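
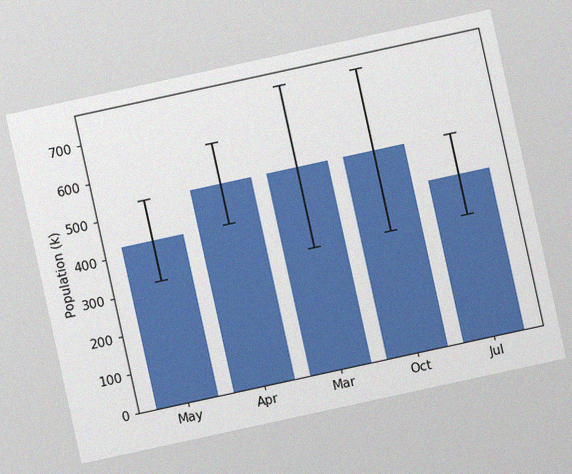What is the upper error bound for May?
530k

The chart is tilted about 12° counter-clockwise, with some photo noise. The May bar's upper whisker reaches 530k.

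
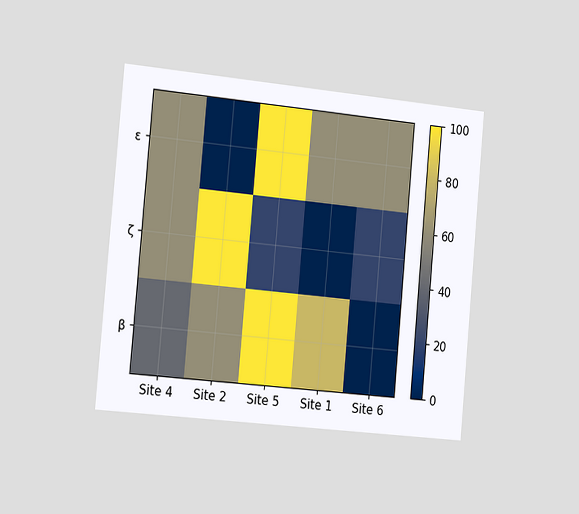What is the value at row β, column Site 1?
80

The chart is tilted about 5° clockwise and viewed slightly from the left. Matching cell (β, Site 1) against the colorbar gives 80.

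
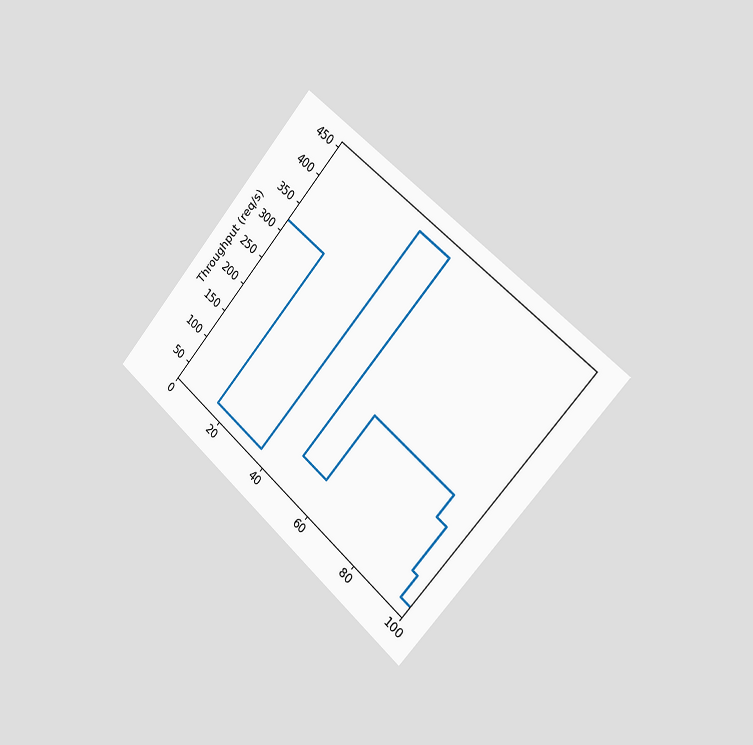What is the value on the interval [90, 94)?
160req/s

The chart is tilted about 41° clockwise and viewed slightly from the right. On [90, 94) the step sits at 160req/s.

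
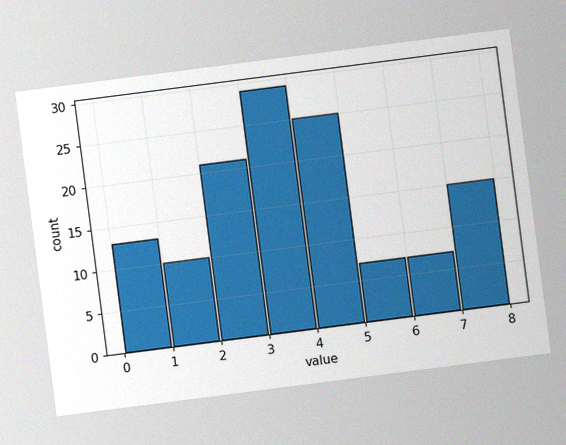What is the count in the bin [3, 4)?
The chart is tilted about 7° counter-clockwise, with some photo noise. The [3, 4) bin has height 29.

29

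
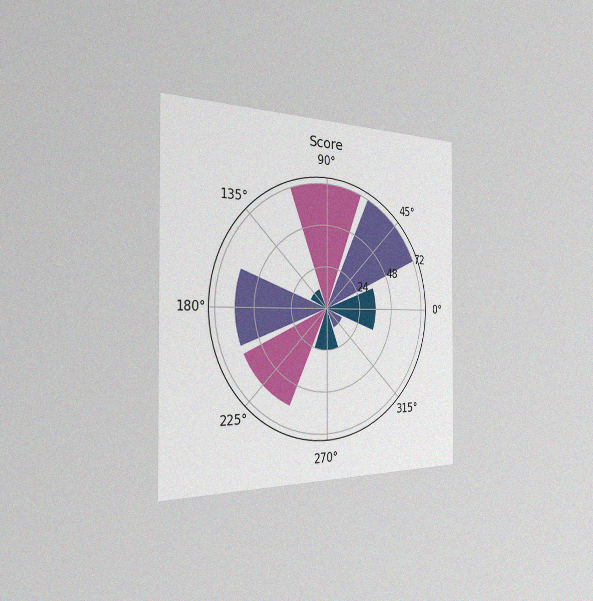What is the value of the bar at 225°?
The chart is viewed slightly from the left, with some photo noise. The bar at 225° reaches 60 on the radial axis.

60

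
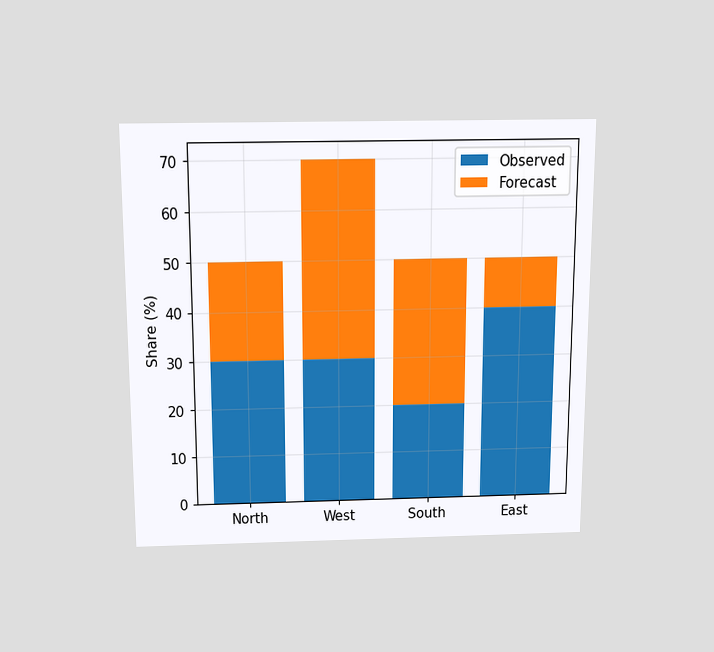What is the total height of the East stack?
50%

The chart is viewed slightly from above. The East stack's top reaches 50% on the y-axis.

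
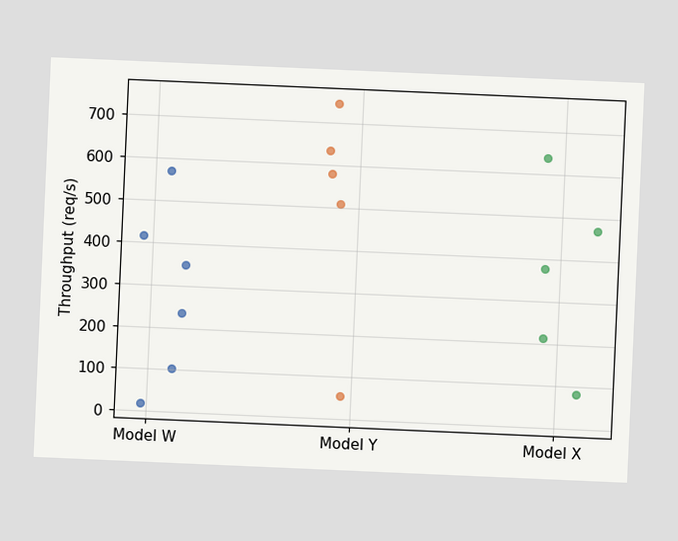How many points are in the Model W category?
The chart is tilted about 3° clockwise. Counting the markers in the Model W column gives 6.

6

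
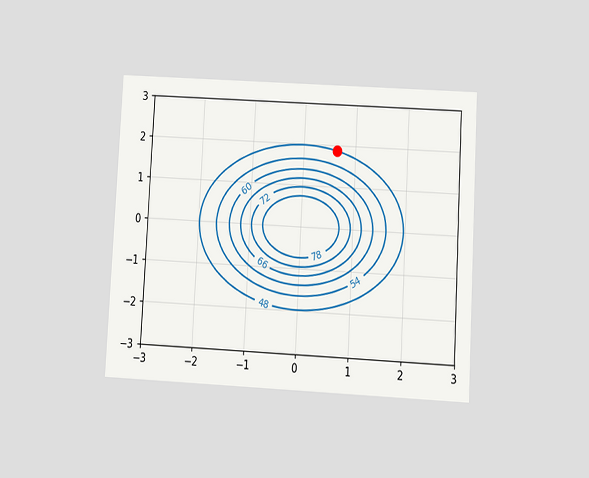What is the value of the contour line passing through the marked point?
48

The chart is tilted about 3° clockwise and viewed at a slight angle. The marked point sits on the contour labelled 48.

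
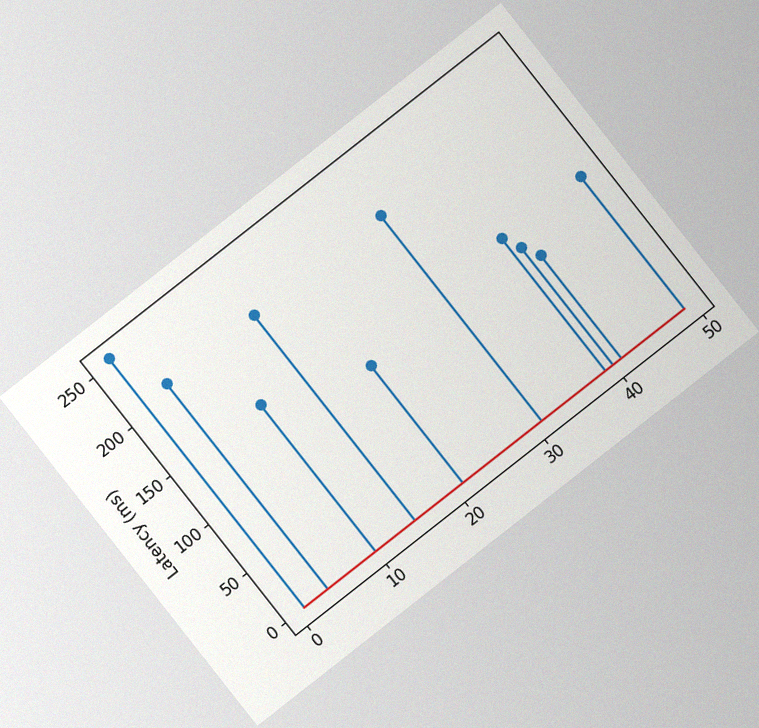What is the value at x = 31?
The chart is tilted about 38° counter-clockwise, with some photo noise. The stem at x=31 reaches 210ms.

210ms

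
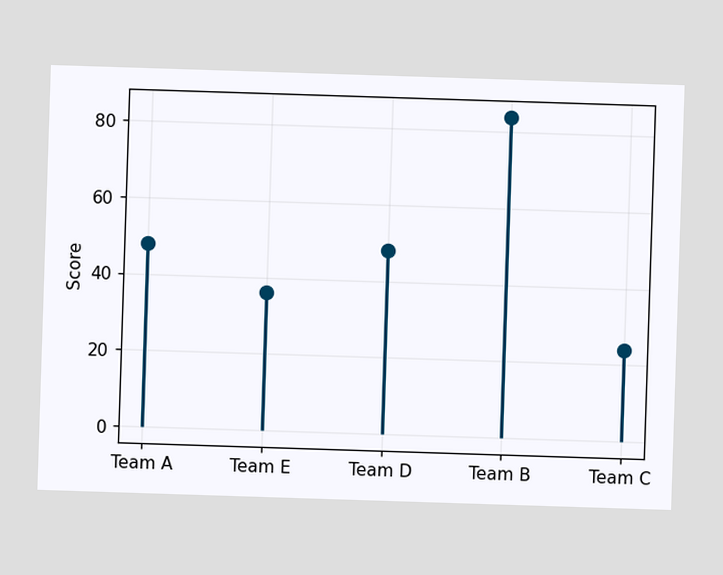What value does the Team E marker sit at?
36

The Team E marker sits at 36.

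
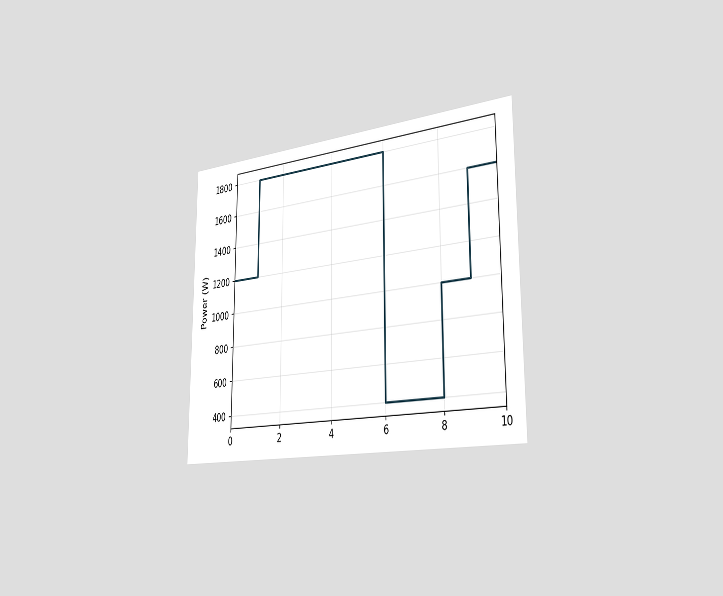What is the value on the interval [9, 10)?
The chart is viewed slightly from the right. On [9, 10) the step sits at 1600W.

1600W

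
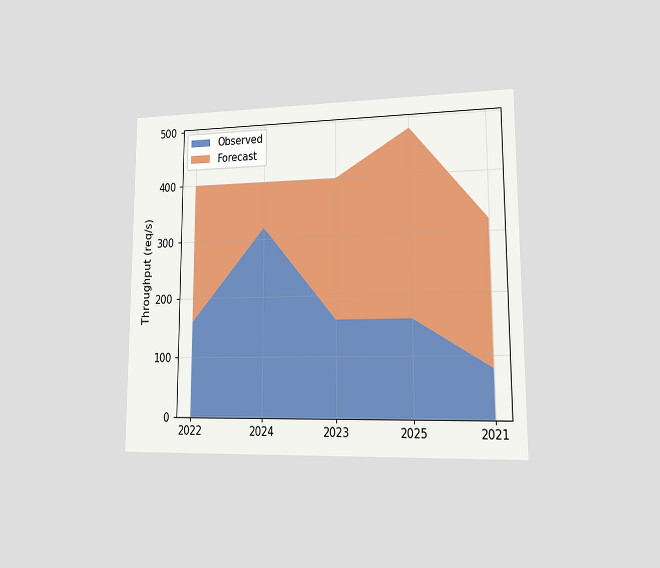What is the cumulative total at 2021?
320req/s

The chart is viewed at a slight angle. The stacked total at 2021 reaches 320req/s.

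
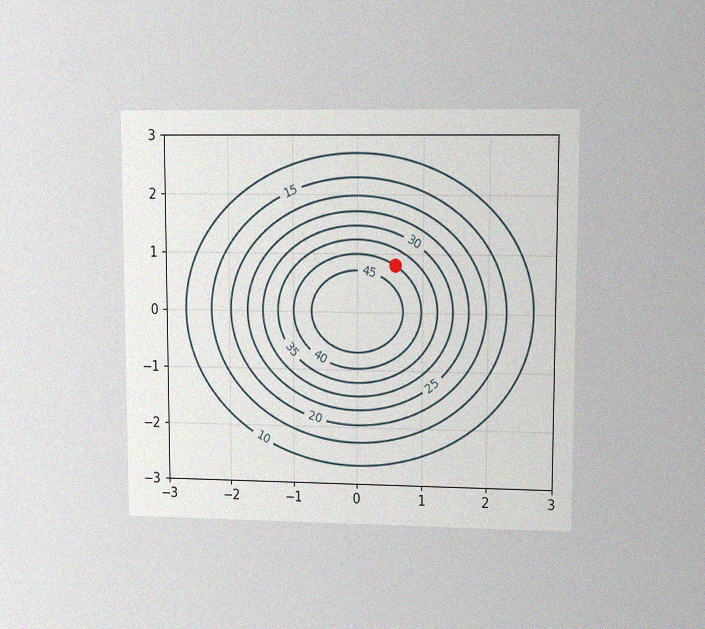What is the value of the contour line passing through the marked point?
40

The chart is viewed at a slight angle, with some photo noise. The marked point sits on the contour labelled 40.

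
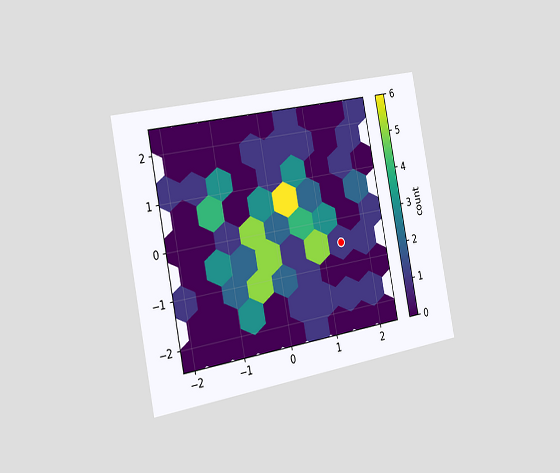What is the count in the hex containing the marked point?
1

The chart is tilted about 11° counter-clockwise and viewed slightly from the left. The marked hex reads 1 on the colorbar.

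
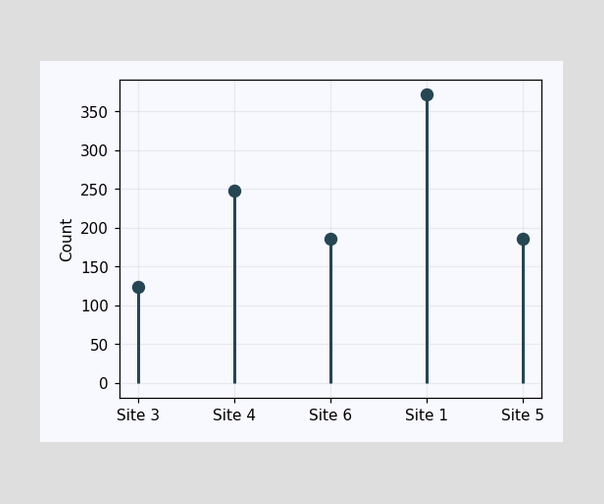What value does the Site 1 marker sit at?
372

The Site 1 marker sits at 372.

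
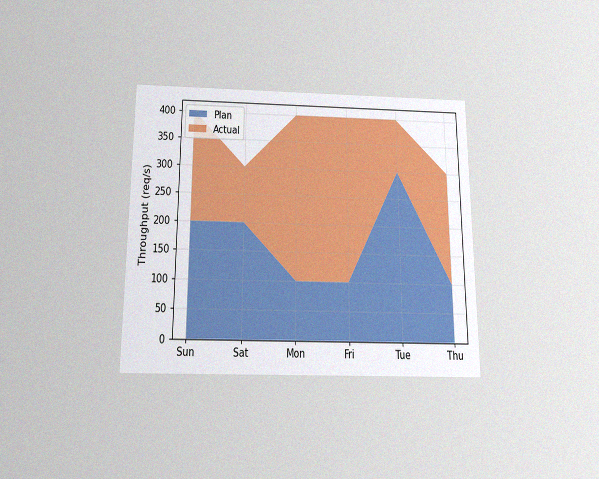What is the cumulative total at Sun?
The chart is viewed slightly from below, with some photo noise. The stacked total at Sun reaches 400req/s.

400req/s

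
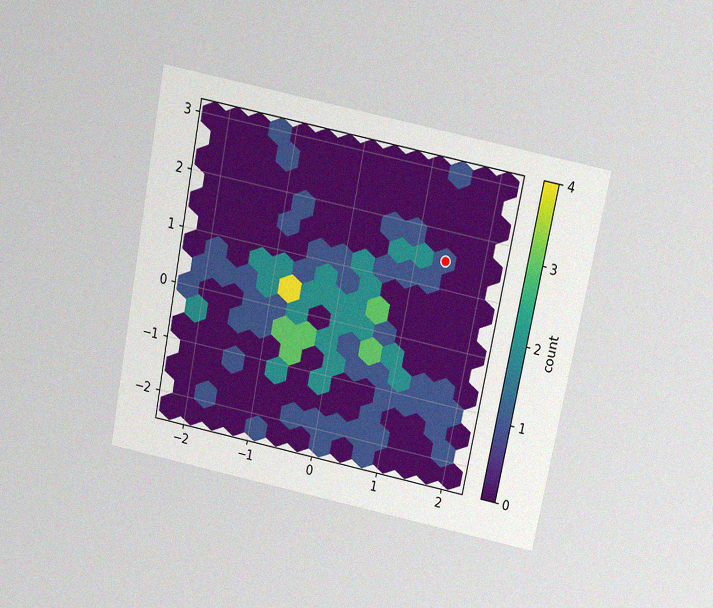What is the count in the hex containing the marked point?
The chart is tilted about 11° clockwise and viewed slightly from above, with some photo noise. The marked hex reads 1 on the colorbar.

1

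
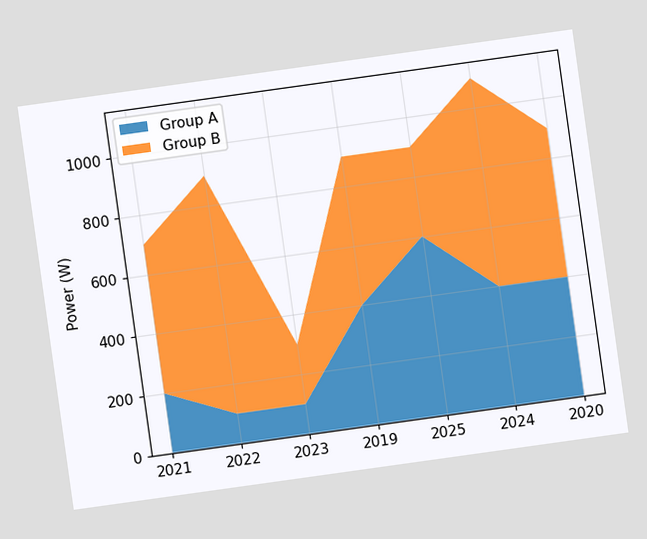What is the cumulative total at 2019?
The chart is tilted about 8° counter-clockwise. The stacked total at 2019 reaches 900W.

900W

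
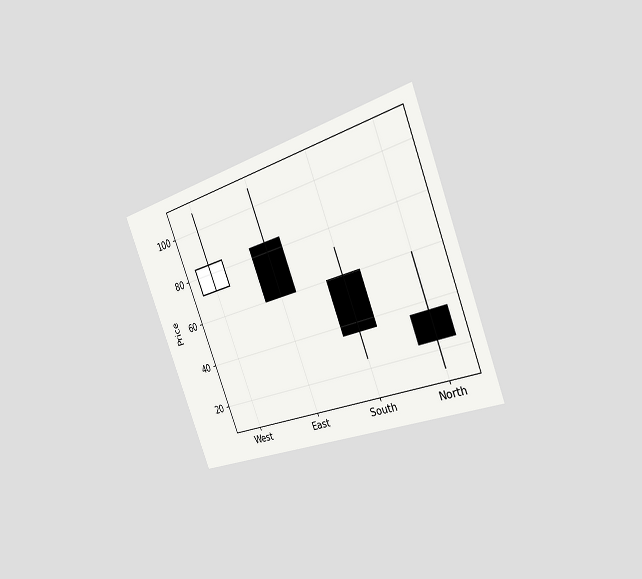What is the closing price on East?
60

The chart is tilted about 21° counter-clockwise and viewed slightly from the right. The East candle closes at 60.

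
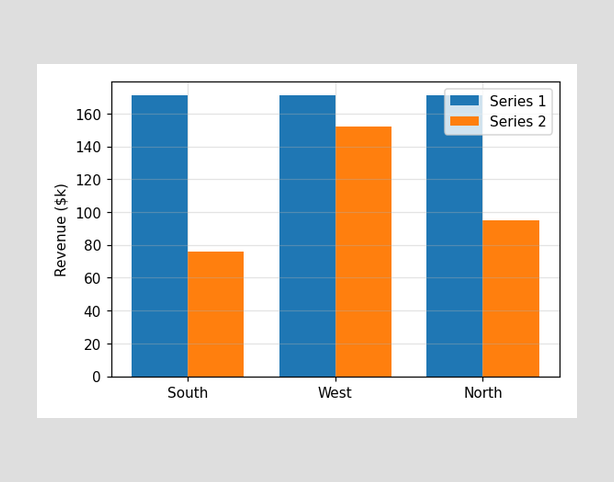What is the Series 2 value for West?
The Series 2 bar at West reaches $152k on the y-axis.

$152k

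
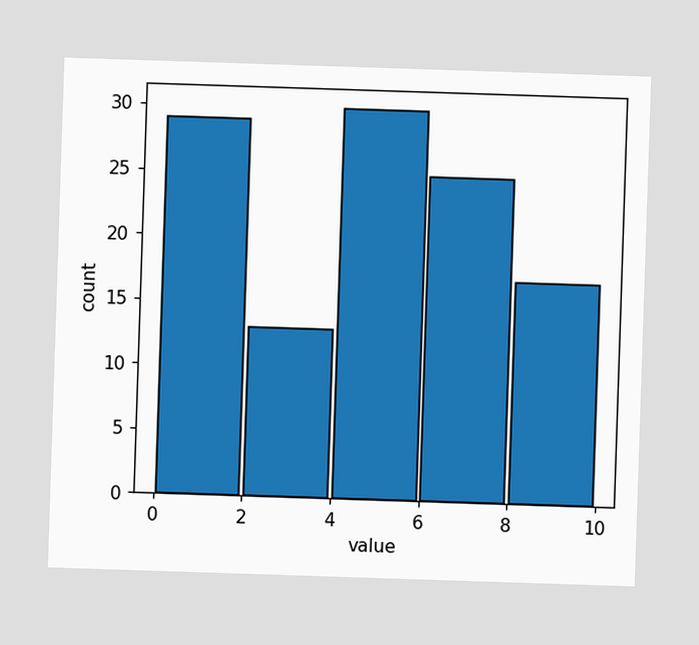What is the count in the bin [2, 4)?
13

The [2, 4) bin has height 13.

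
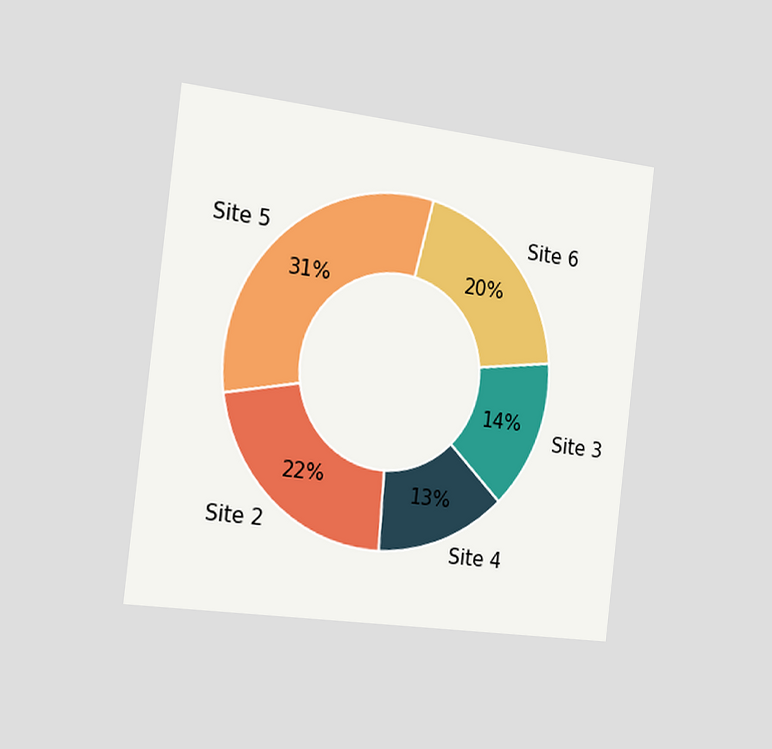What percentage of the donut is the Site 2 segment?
22%

The chart is tilted about 7° clockwise and viewed slightly from the left. The Site 2 segment takes up 22% of the ring.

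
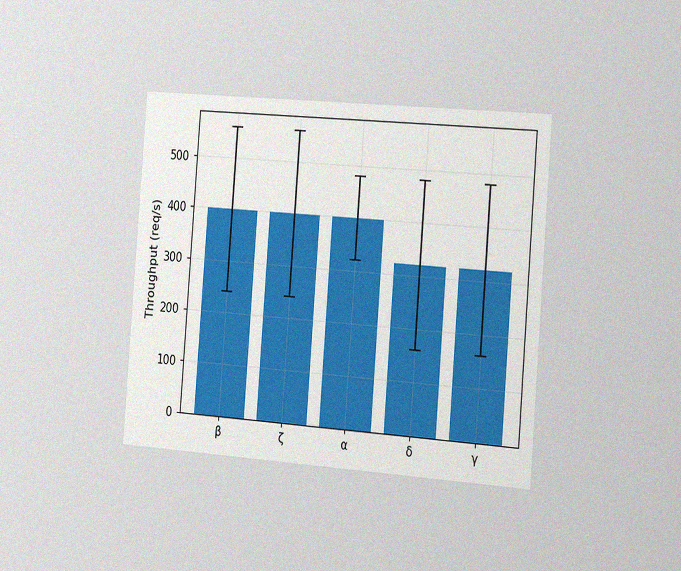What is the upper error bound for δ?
The chart is tilted about 4° clockwise and viewed slightly from the right, with some photo noise. The δ bar's upper whisker reaches 480req/s.

480req/s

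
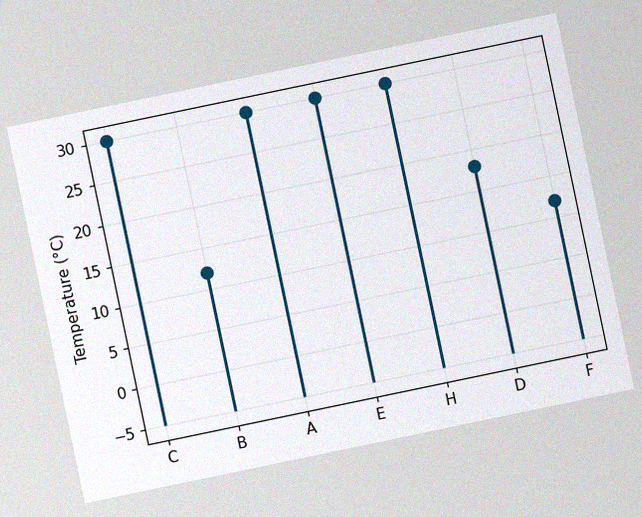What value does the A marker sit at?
30°C

The chart is tilted about 12° counter-clockwise, with some photo noise. The A marker sits at 30°C.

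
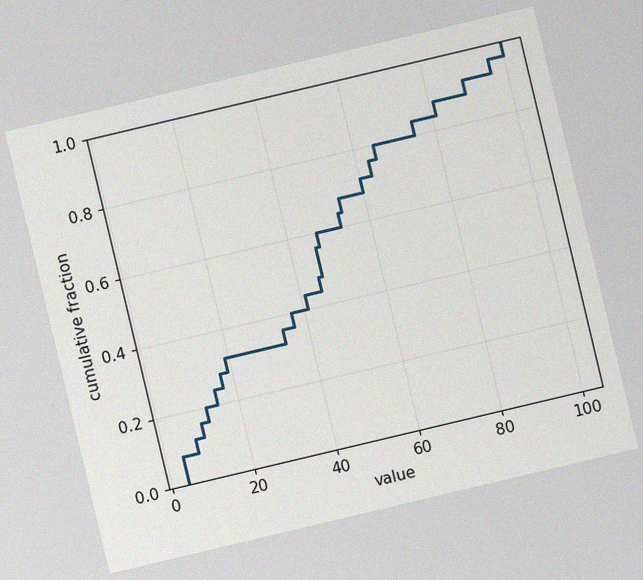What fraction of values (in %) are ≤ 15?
The chart is tilted about 13° counter-clockwise, with some photo noise. At x=15 the ECDF step is at 24%.

24%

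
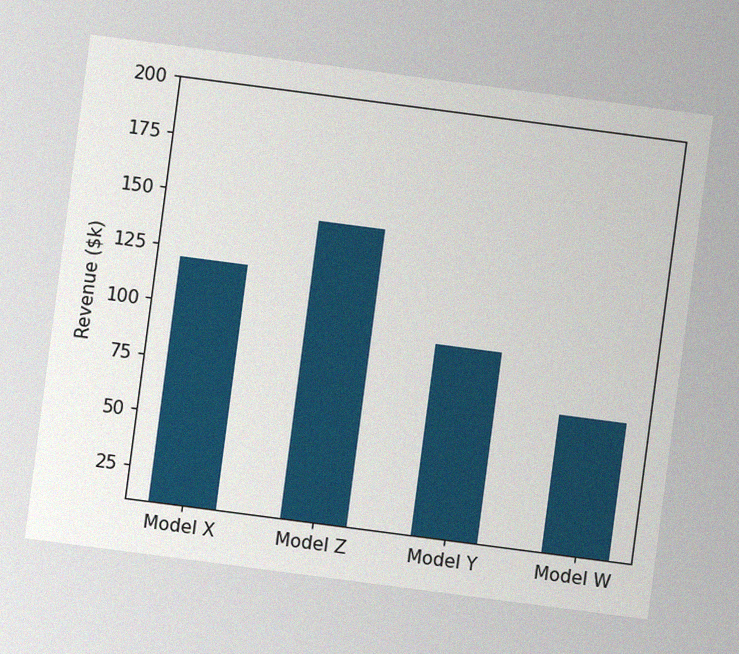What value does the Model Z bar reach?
$144k

The chart is tilted about 7° clockwise, with some photo noise. Reading along the chart's y-axis, the Model Z bar reaches $144k.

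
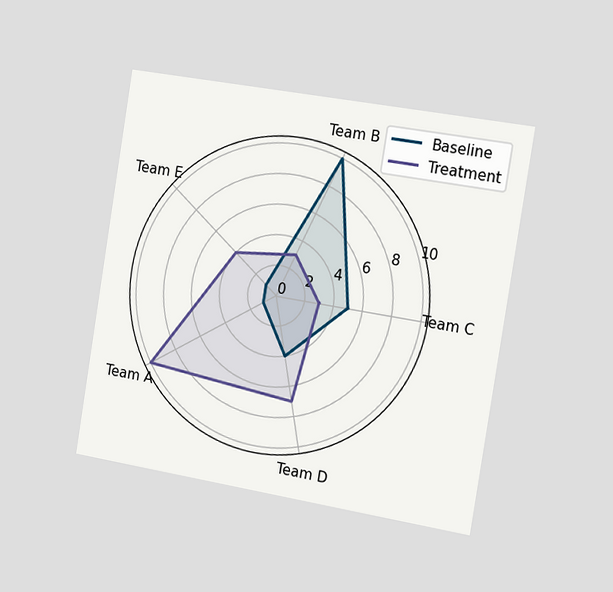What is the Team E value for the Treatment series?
The chart is tilted about 9° clockwise and viewed slightly from the right. On the Team E axis, Treatment reaches 4.

4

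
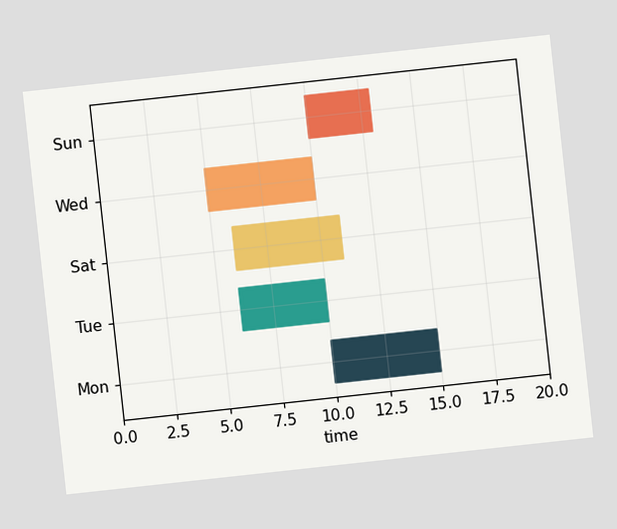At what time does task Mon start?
The chart is tilted about 6° counter-clockwise. The Mon bar begins at t=10.

10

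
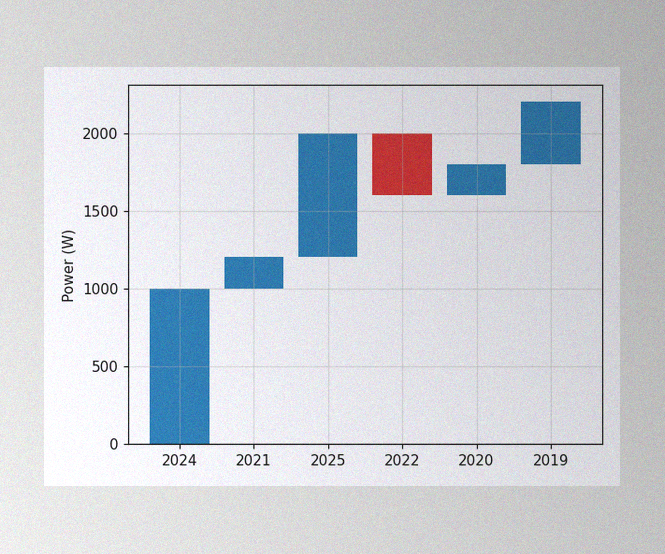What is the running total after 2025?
2000W

The image has some photo noise and uneven lighting. After 2025 the running total reaches 2000W.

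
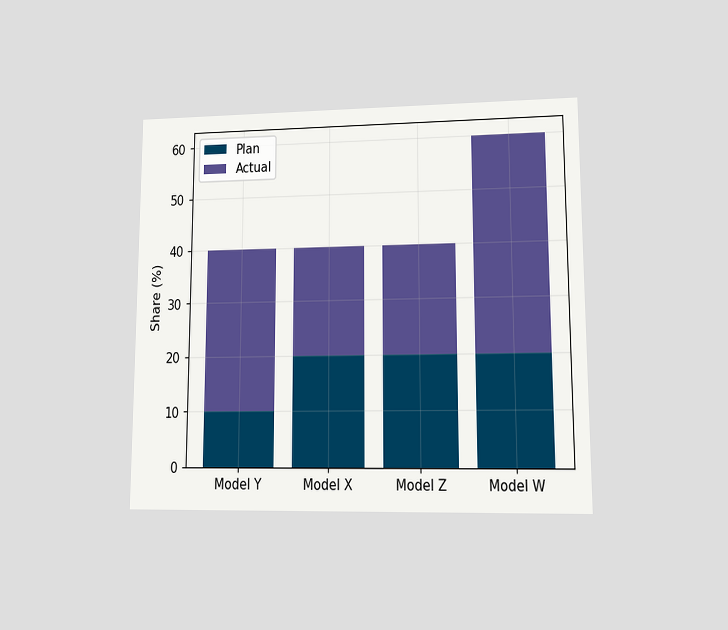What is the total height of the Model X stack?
The chart is viewed at a slight angle. The Model X stack's top reaches 40% on the y-axis.

40%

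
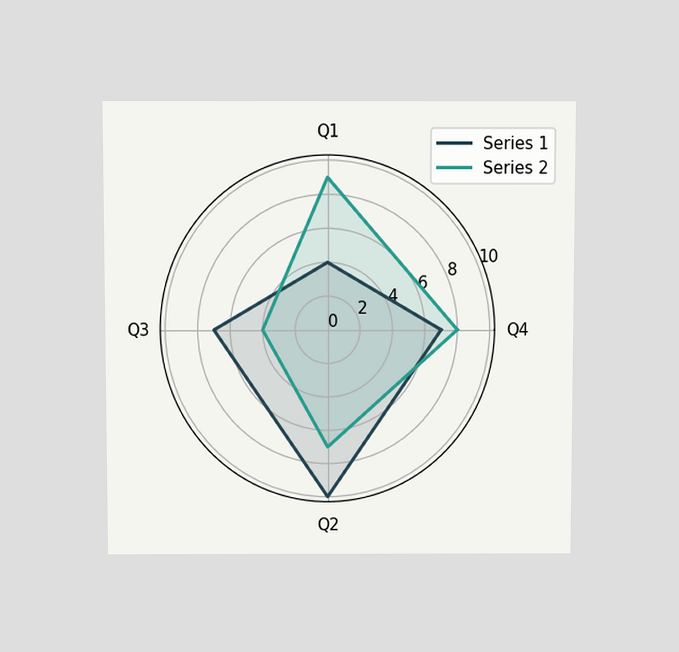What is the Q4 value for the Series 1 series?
7

The chart is viewed slightly from above. On the Q4 axis, Series 1 reaches 7.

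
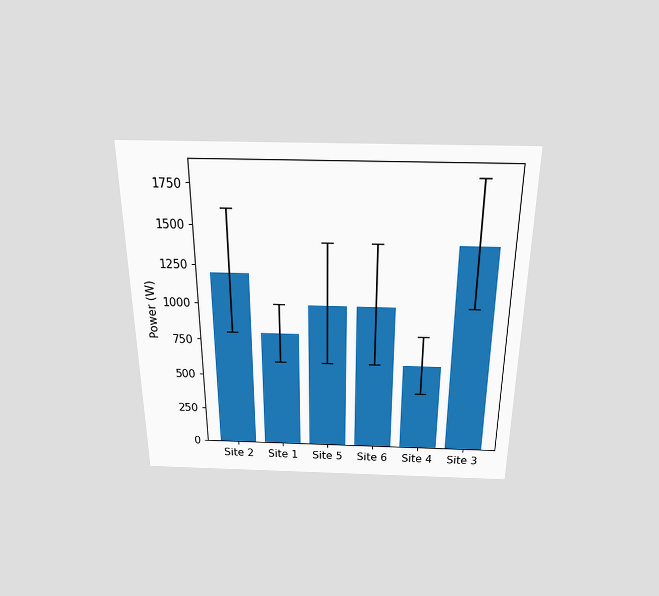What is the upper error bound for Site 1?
1000W

The chart is viewed slightly from above. The Site 1 bar's upper whisker reaches 1000W.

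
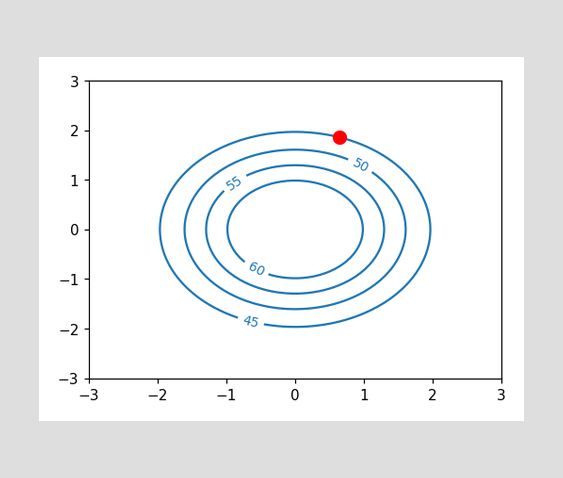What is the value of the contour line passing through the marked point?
The marked point sits on the contour labelled 45.

45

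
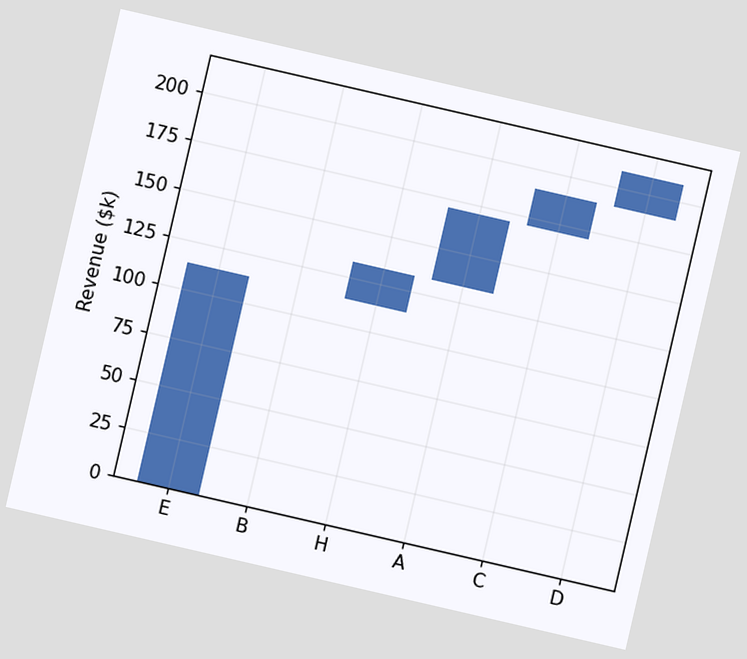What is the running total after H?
$133k

The chart is tilted about 13° clockwise. After H the running total reaches $133k.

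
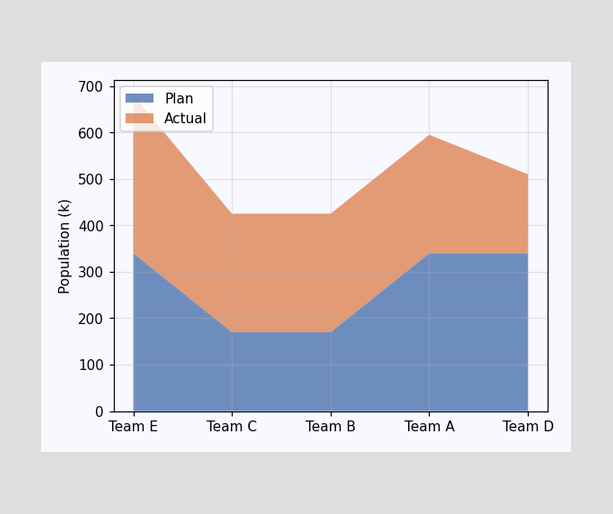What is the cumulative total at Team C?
425k

The stacked total at Team C reaches 425k.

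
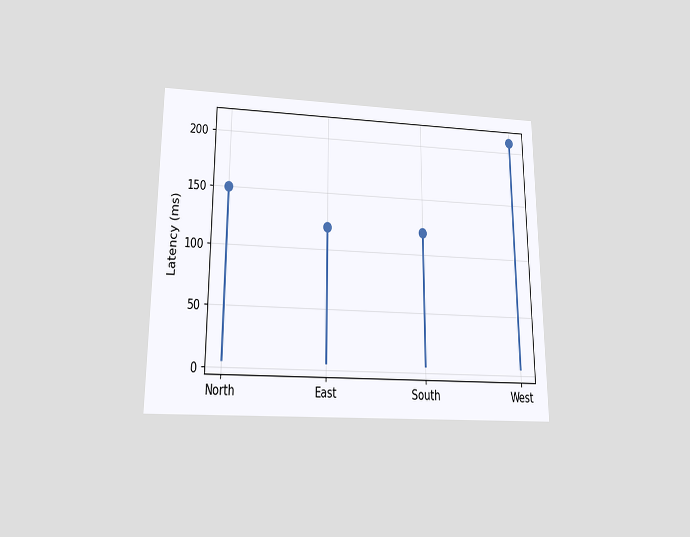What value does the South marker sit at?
120ms

The chart is viewed slightly from below. The South marker sits at 120ms.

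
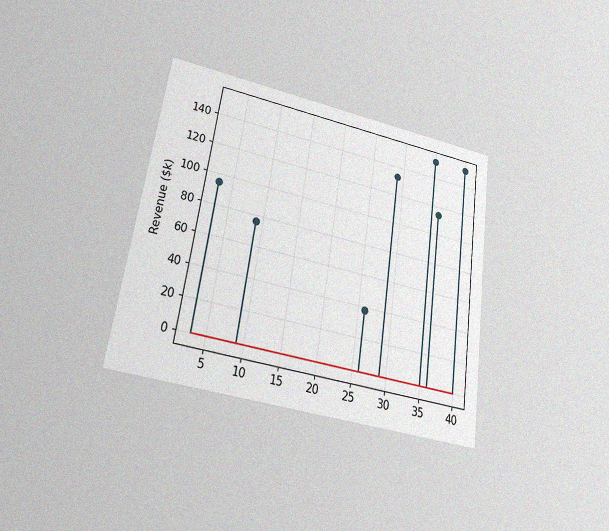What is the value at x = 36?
$114k

The chart is tilted about 8° clockwise and viewed at a slight angle, with some photo noise. The stem at x=36 reaches $114k.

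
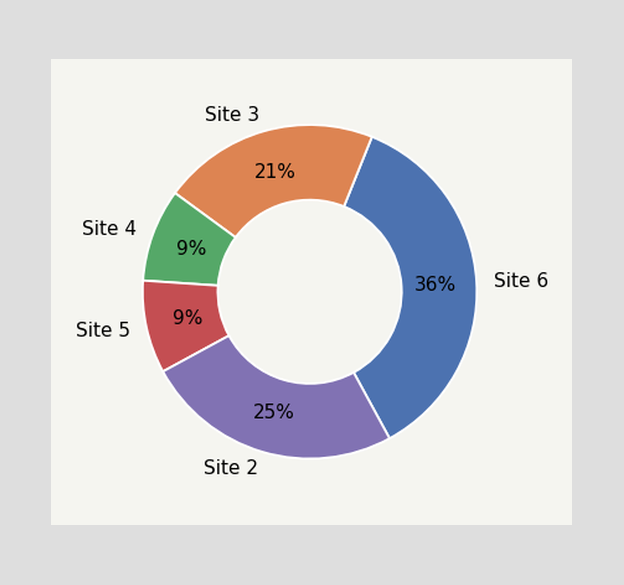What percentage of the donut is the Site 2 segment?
The Site 2 segment takes up 25% of the ring.

25%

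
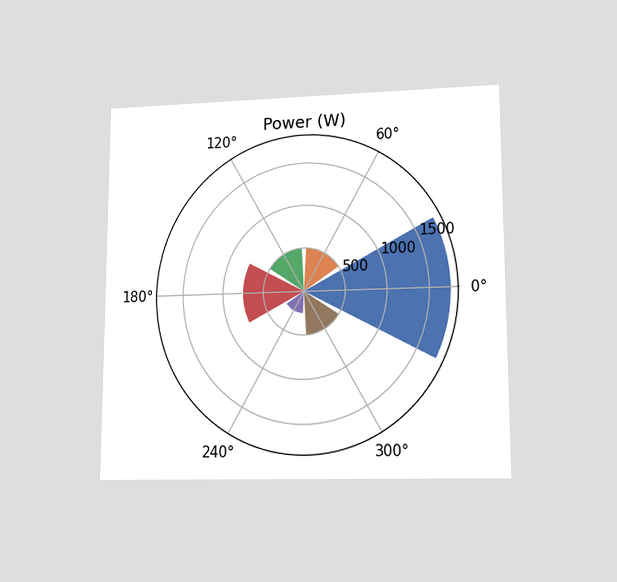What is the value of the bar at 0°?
1750W

The chart is viewed at a slight angle. The bar at 0° reaches 1750W on the radial axis.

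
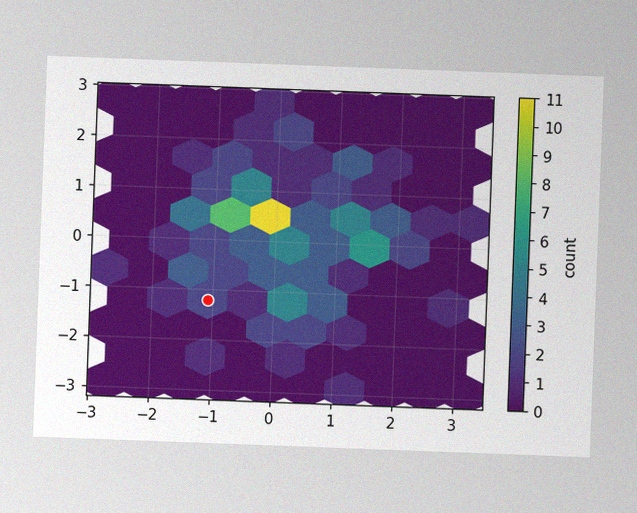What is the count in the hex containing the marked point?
The chart is tilted about 2° clockwise, with some photo noise. The marked hex reads 2 on the colorbar.

2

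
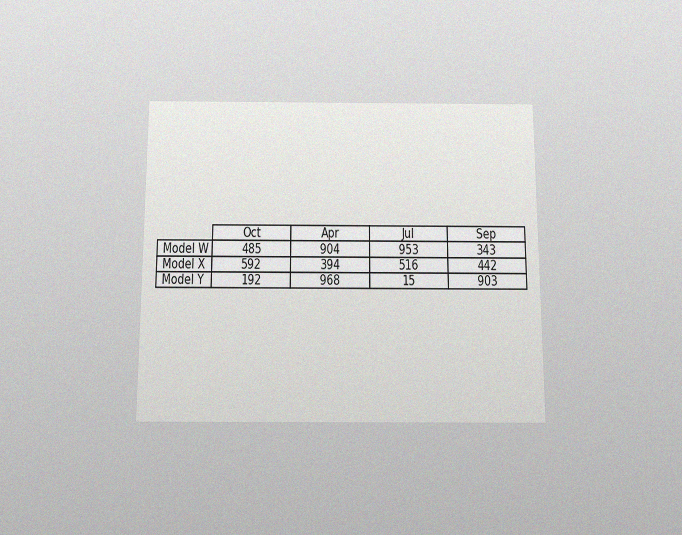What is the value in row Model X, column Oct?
592

The chart is viewed slightly from below, with some photo noise. The (Model X, Oct) cell reads 592.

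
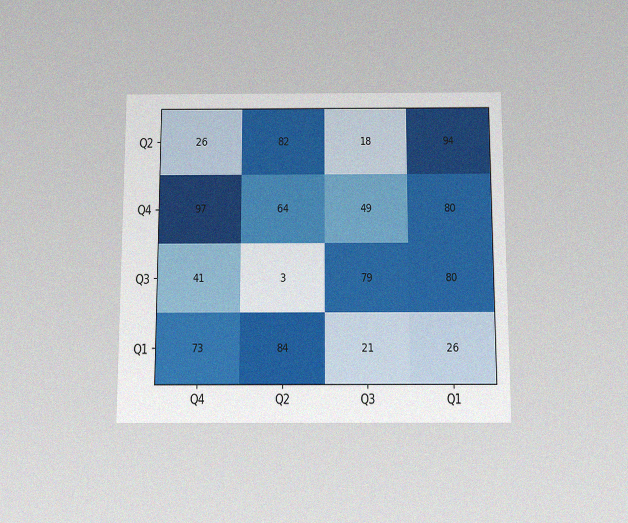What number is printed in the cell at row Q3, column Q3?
79

The chart is viewed slightly from below, with some photo noise. The (Q3, Q3) cell reads 79.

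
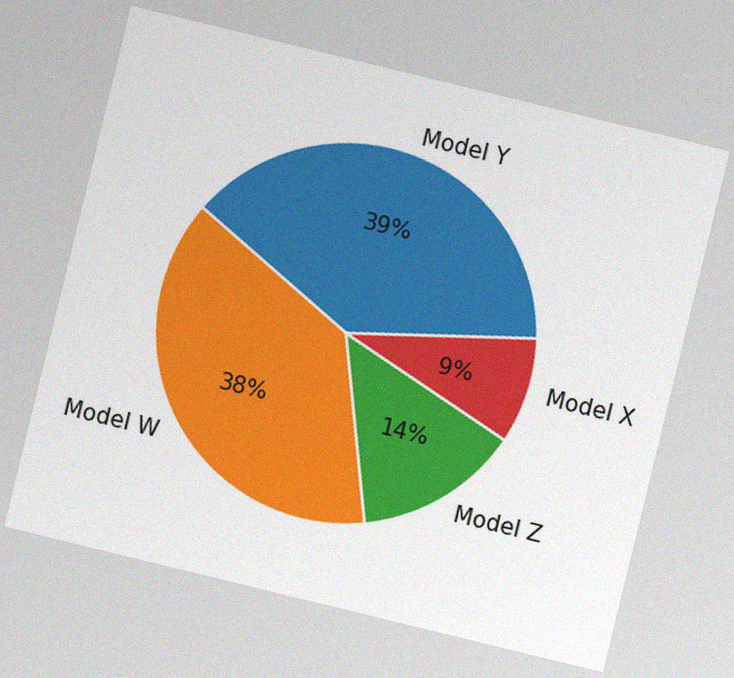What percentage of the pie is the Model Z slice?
The chart is tilted about 14° clockwise, with some photo noise. The Model Z slice takes up 14% of the pie.

14%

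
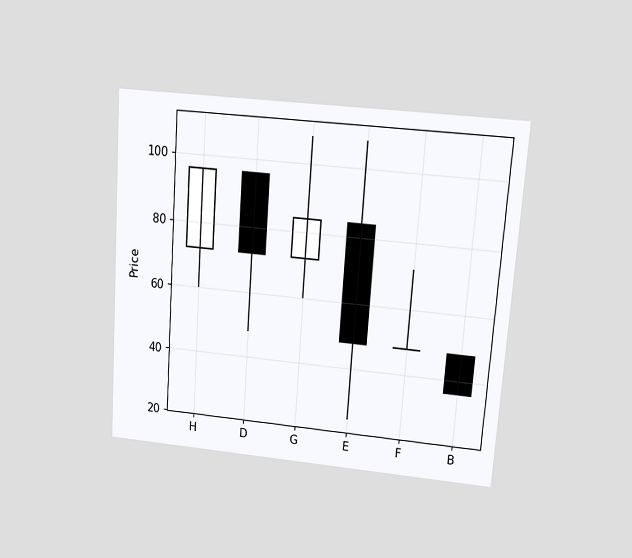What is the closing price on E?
The chart is tilted about 4° clockwise and viewed at a slight angle. The E candle closes at 48.

48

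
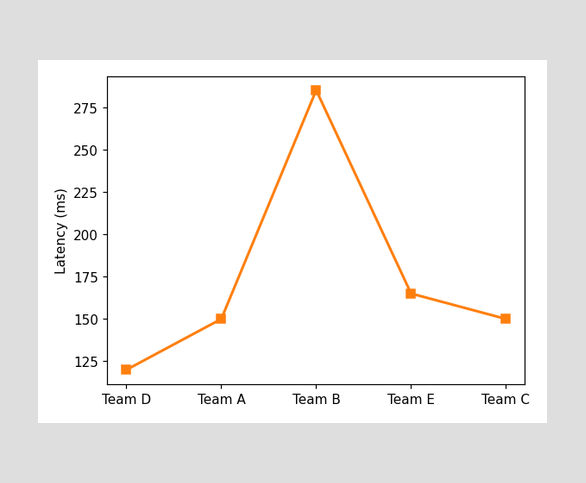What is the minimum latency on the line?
The lowest point is at Team D, and reading across to the y-axis gives 120ms.

120ms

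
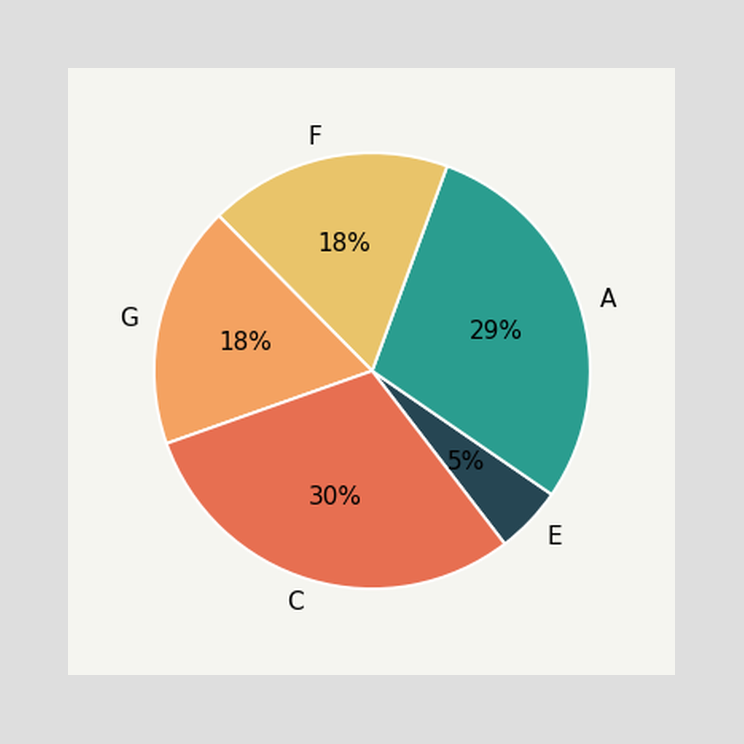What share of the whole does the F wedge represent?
The F slice takes up 18% of the pie.

18%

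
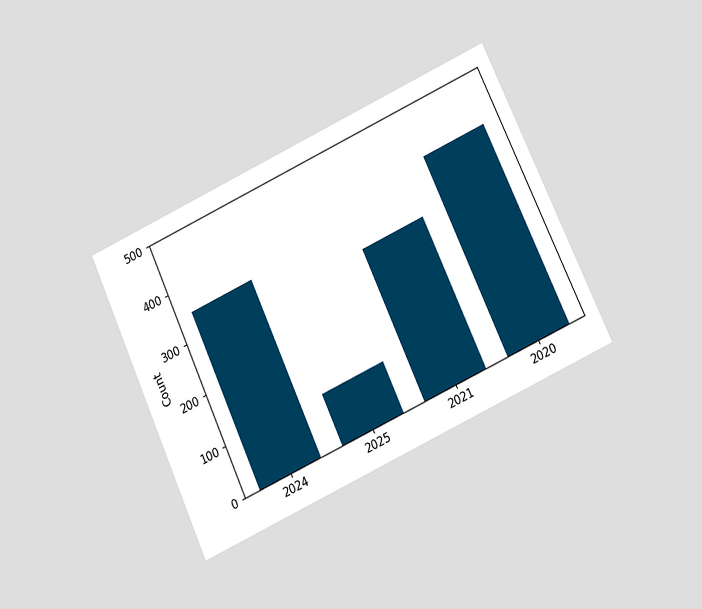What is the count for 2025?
100

The chart is tilted about 25° counter-clockwise and viewed at a slight angle. Reading along the chart's y-axis, the 2025 bar reaches 100.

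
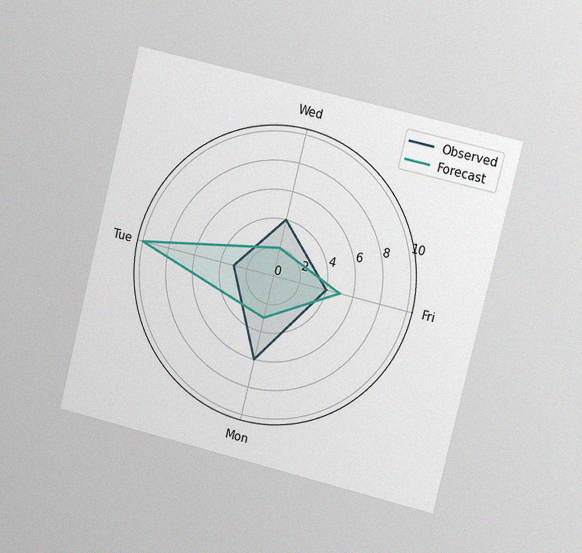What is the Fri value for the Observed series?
The chart is tilted about 14° clockwise and viewed slightly from the right, with some photo noise. On the Fri axis, Observed reaches 4.

4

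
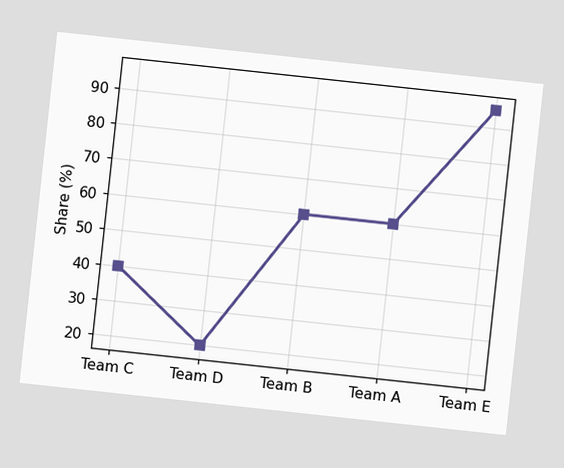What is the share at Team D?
The chart is tilted about 6° clockwise. At Team D, the line is at 20%.

20%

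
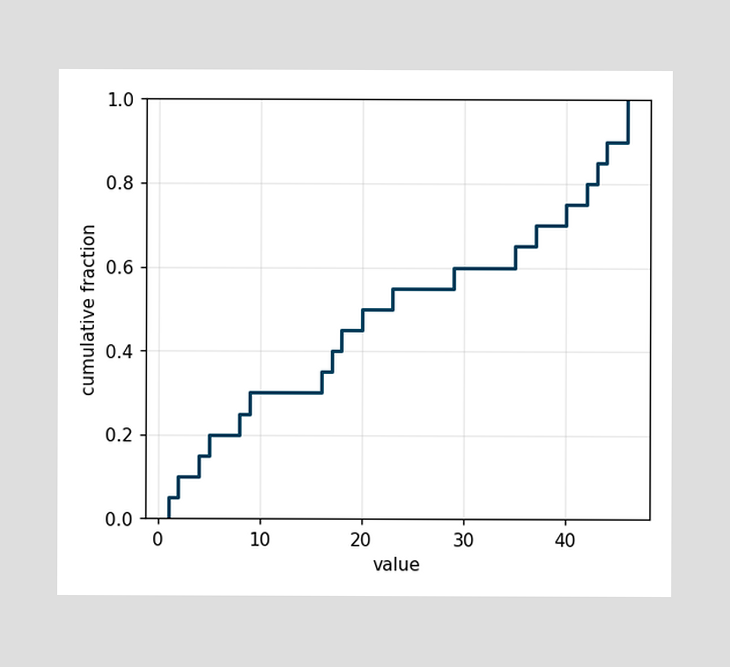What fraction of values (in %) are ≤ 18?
At x=18 the ECDF step is at 45%.

45%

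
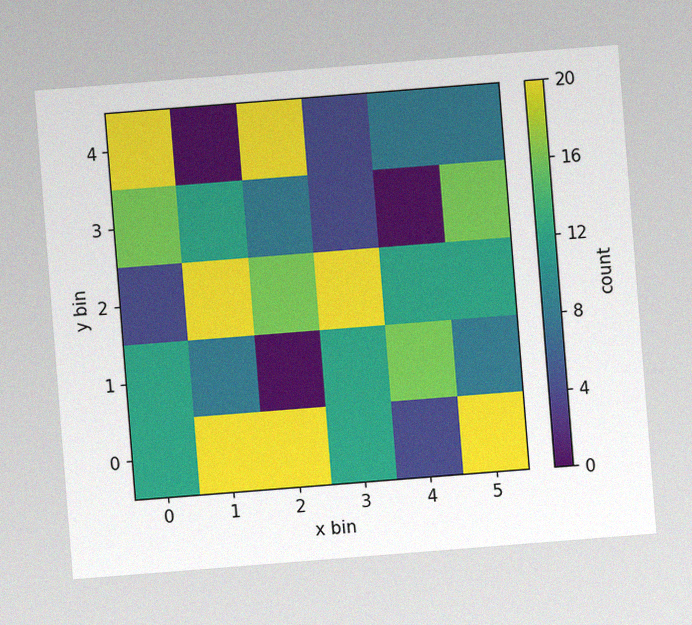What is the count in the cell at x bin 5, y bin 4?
The chart is tilted about 5° counter-clockwise, with some photo noise. Matching the cell (5, 4) against the colorbar gives 8.

8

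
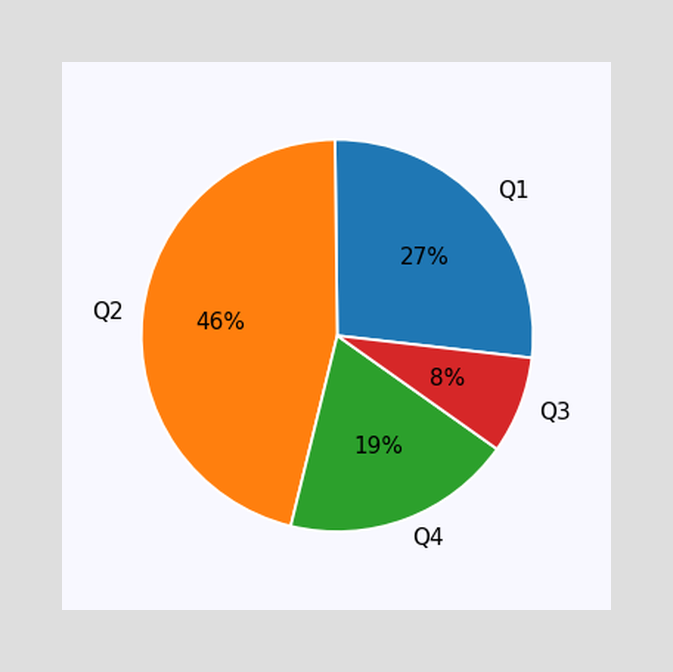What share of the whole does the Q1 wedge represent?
The Q1 slice takes up 27% of the pie.

27%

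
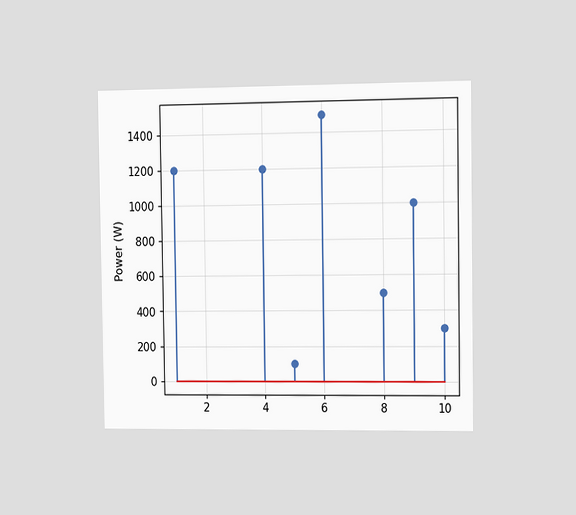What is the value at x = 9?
The chart is viewed slightly from the right. The stem at x=9 reaches 1000W.

1000W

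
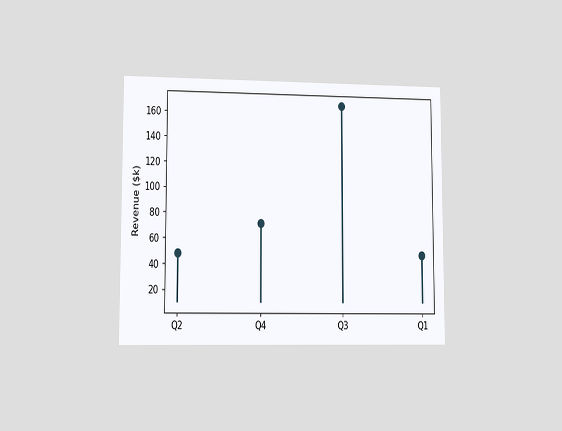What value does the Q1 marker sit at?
$48k

The chart is viewed at a slight angle. The Q1 marker sits at $48k.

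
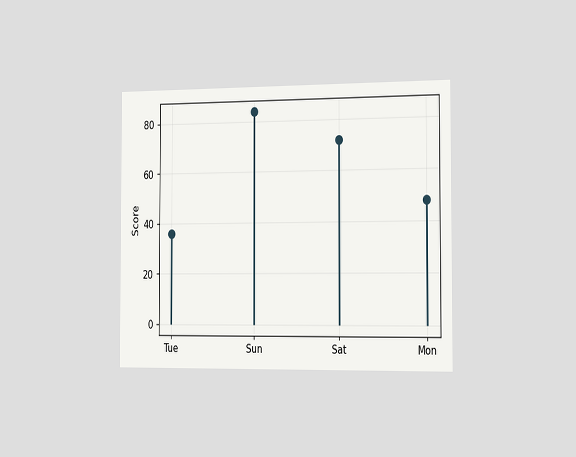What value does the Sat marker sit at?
72

The chart is viewed slightly from the right. The Sat marker sits at 72.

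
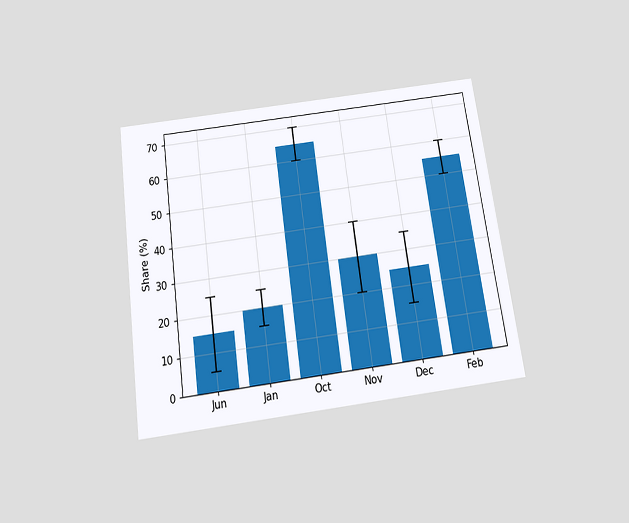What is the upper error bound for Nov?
40%

The chart is tilted about 8° counter-clockwise and viewed slightly from below. The Nov bar's upper whisker reaches 40%.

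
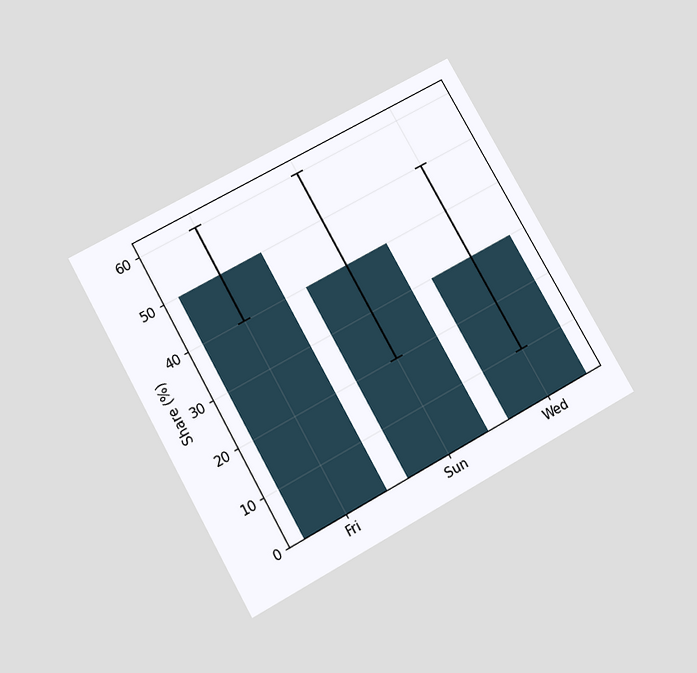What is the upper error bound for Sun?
60%

The chart is tilted about 29° counter-clockwise and viewed slightly from below. The Sun bar's upper whisker reaches 60%.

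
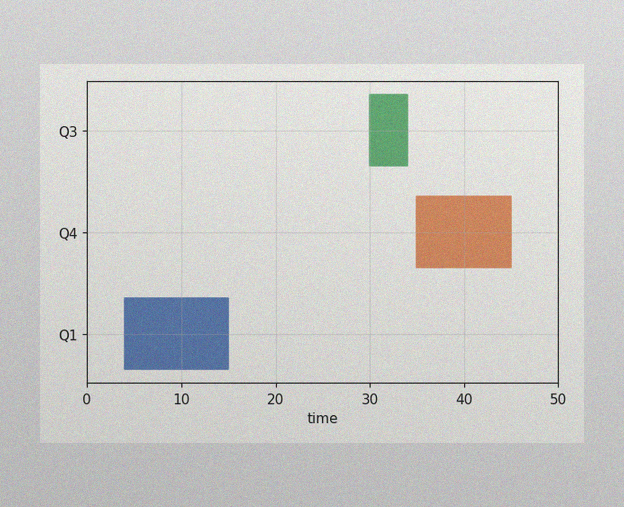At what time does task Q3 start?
30

The image has some photo noise and uneven lighting. The Q3 bar begins at t=30.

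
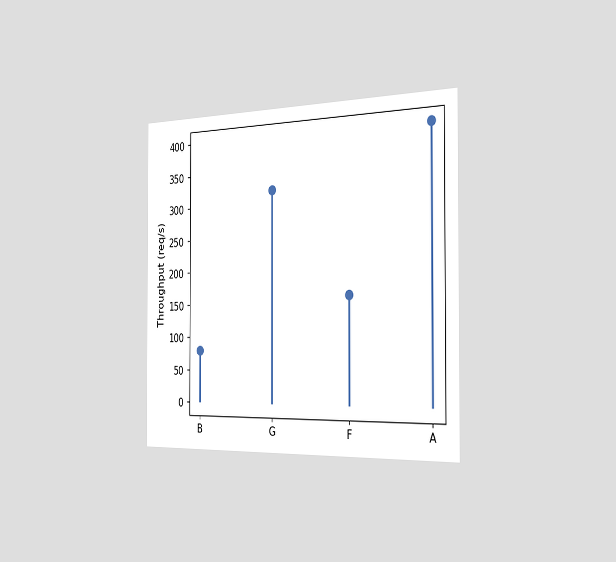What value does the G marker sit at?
320req/s

The chart is viewed slightly from the right. The G marker sits at 320req/s.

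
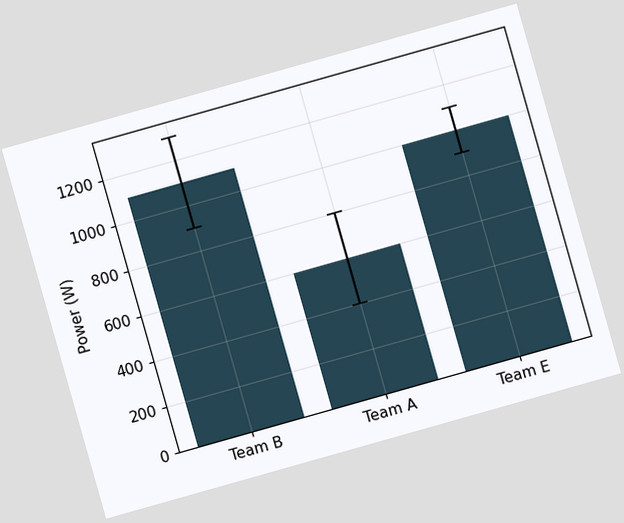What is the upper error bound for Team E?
The chart is tilted about 16° counter-clockwise. The Team E bar's upper whisker reaches 1100W.

1100W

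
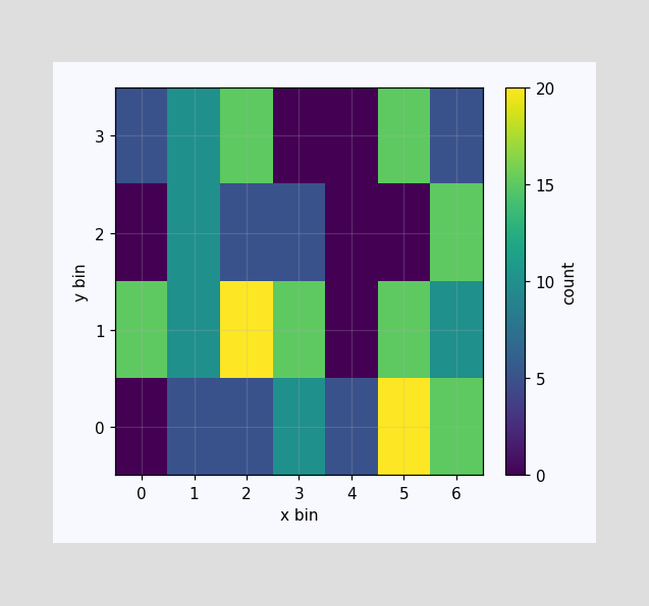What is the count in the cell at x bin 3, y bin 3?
0

Matching the cell (3, 3) against the colorbar gives 0.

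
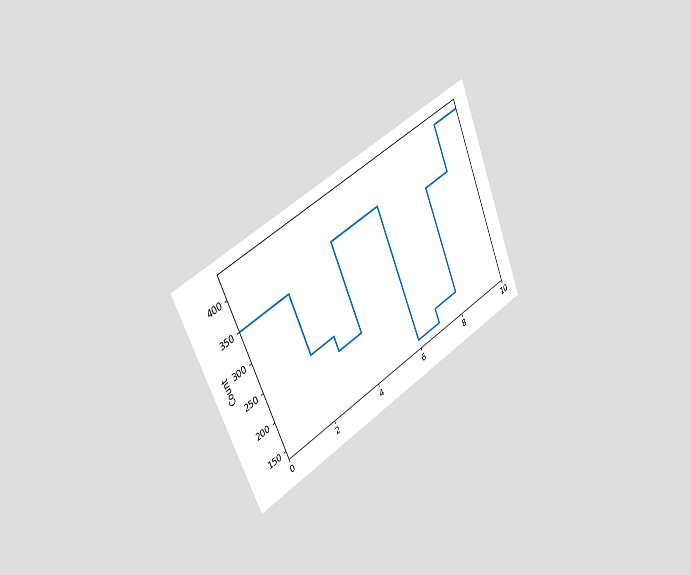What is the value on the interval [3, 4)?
225

The chart is tilted about 24° counter-clockwise and viewed slightly from the left. On [3, 4) the step sits at 225.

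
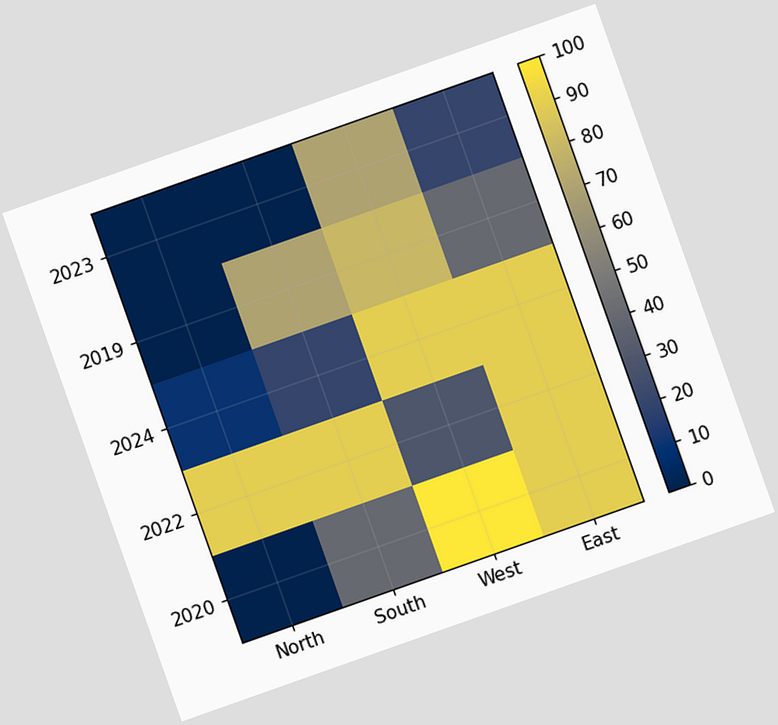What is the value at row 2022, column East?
The chart is tilted about 19° counter-clockwise. Matching cell (2022, East) against the colorbar gives 90.

90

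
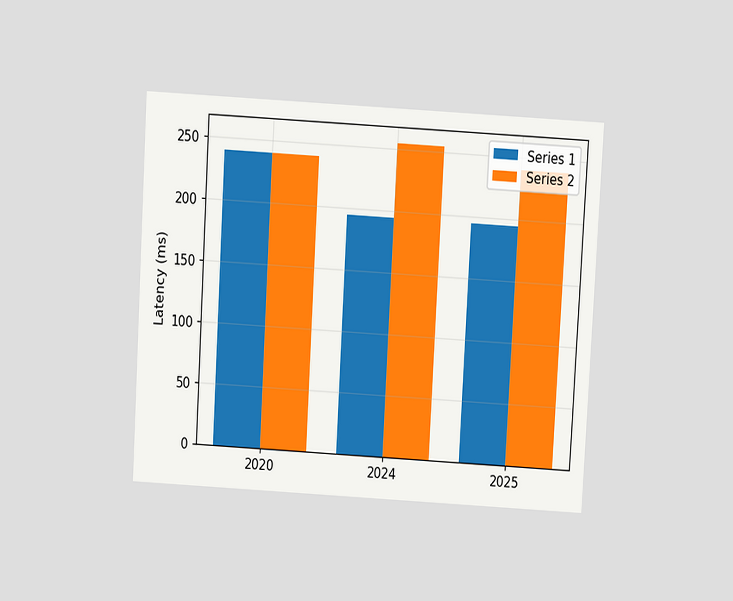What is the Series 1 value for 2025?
195ms

The chart is tilted about 3° clockwise and viewed slightly from above. The Series 1 bar at 2025 reaches 195ms on the y-axis.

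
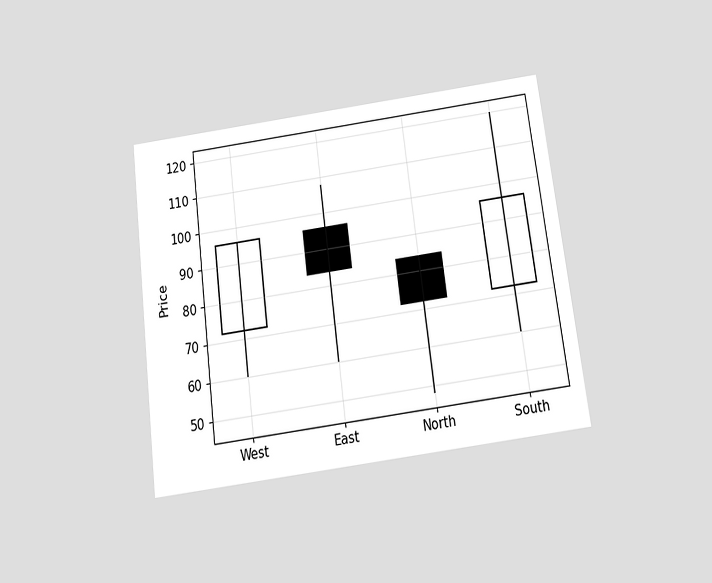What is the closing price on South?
96

The chart is tilted about 7° counter-clockwise and viewed slightly from below. The South candle closes at 96.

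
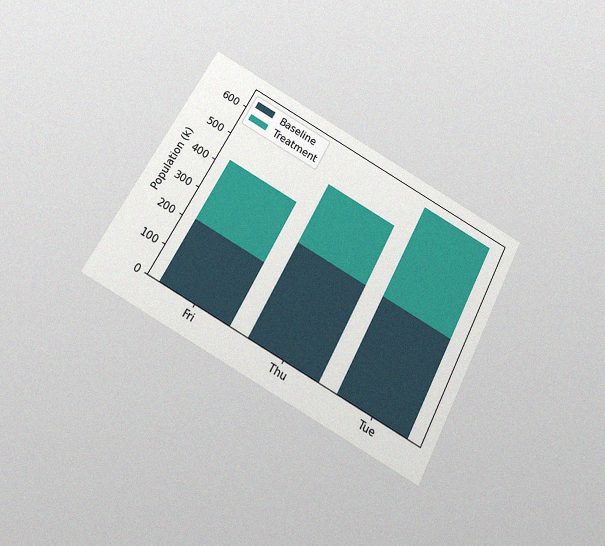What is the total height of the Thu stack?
The chart is tilted about 28° clockwise and viewed slightly from below, with some photo noise. The Thu stack's top reaches 530k on the y-axis.

530k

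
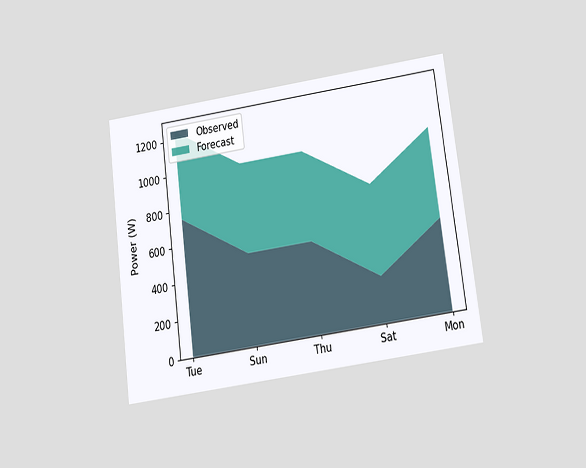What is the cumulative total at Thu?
The chart is tilted about 7° counter-clockwise and viewed slightly from below. The stacked total at Thu reaches 1000W.

1000W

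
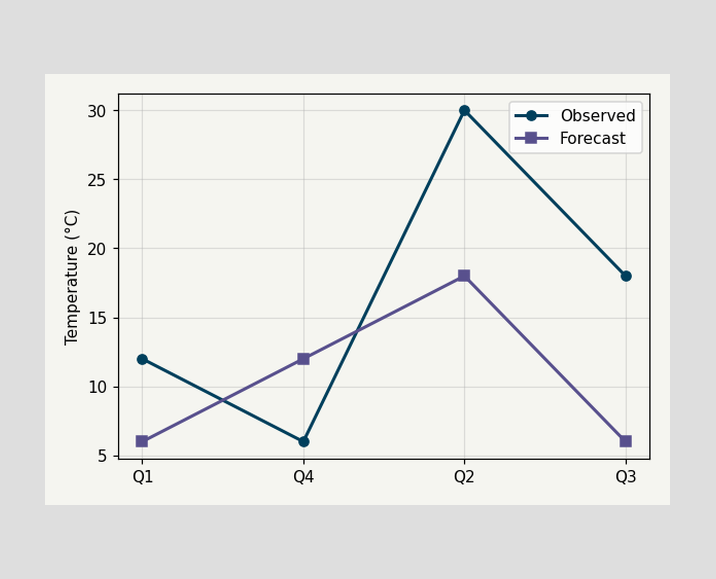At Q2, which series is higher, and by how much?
Observed, by 12°C

At Q2, Observed sits above the other line by 12°C.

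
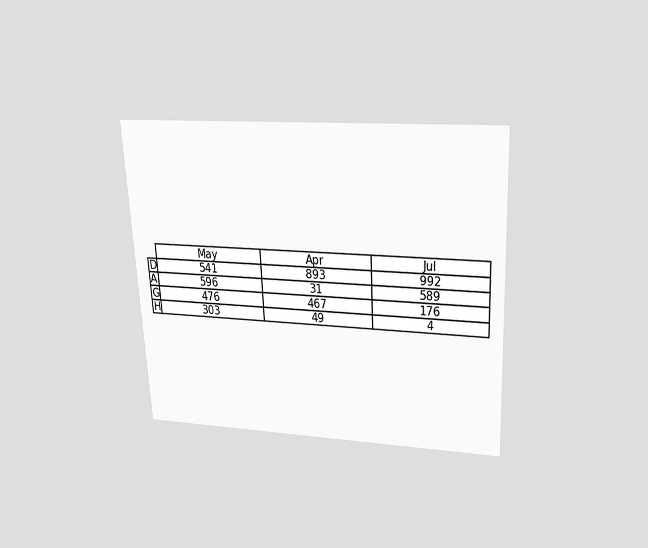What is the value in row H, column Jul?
The chart is tilted about 3° counter-clockwise and viewed slightly from above. The (H, Jul) cell reads 4.

4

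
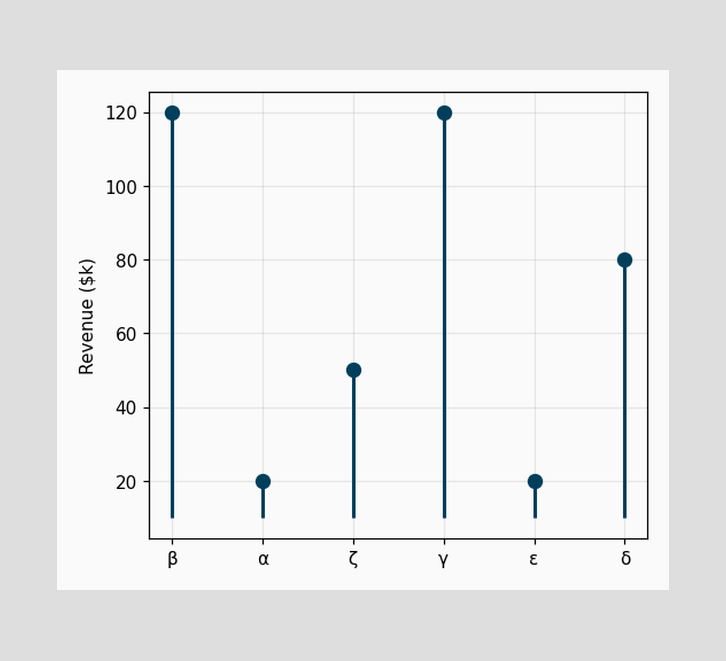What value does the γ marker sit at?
$120k

The γ marker sits at $120k.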